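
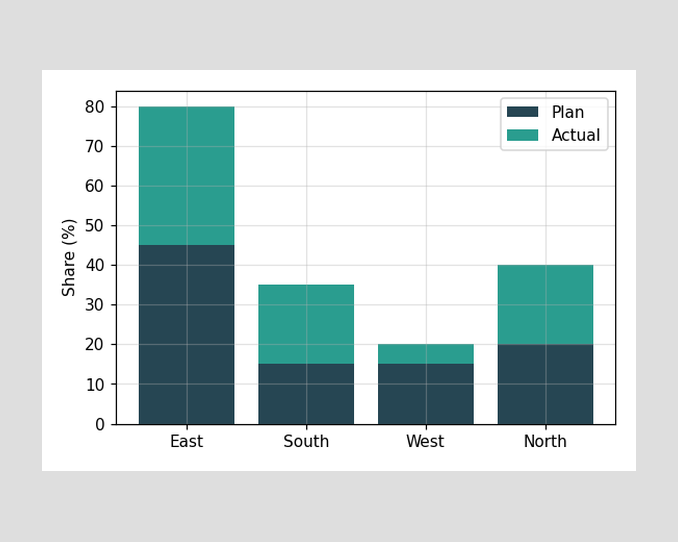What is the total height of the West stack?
20%

The West stack's top reaches 20% on the y-axis.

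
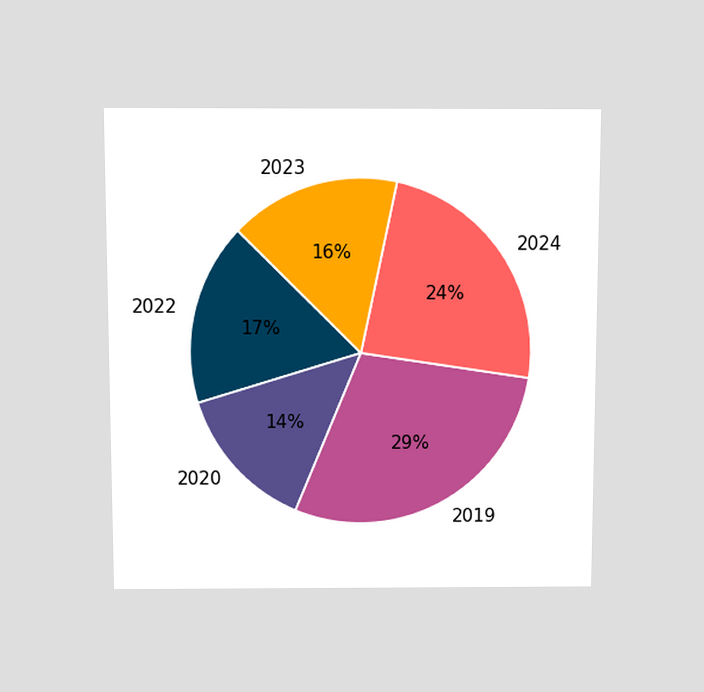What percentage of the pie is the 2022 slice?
17%

The chart is viewed slightly from above. The 2022 slice takes up 17% of the pie.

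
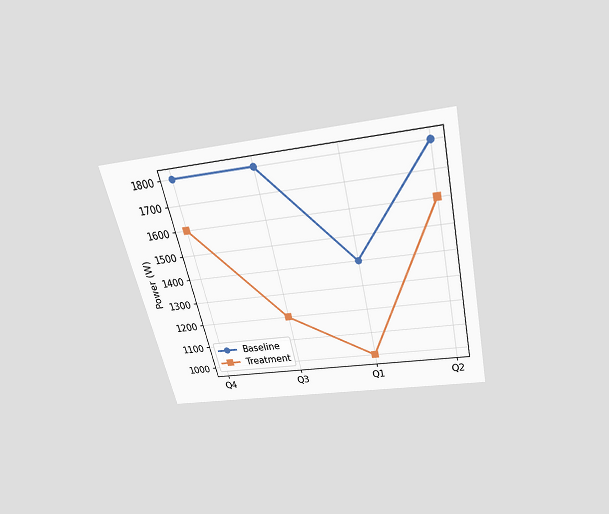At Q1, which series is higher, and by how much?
Baseline, by 400W

The chart is tilted about 13° counter-clockwise and viewed slightly from above. At Q1, Baseline sits above the other line by 400W.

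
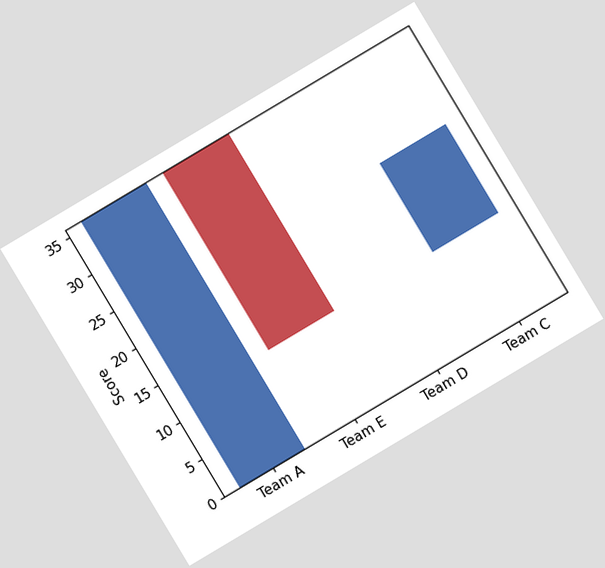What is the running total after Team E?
The chart is tilted about 31° counter-clockwise. After Team E the running total reaches 12.

12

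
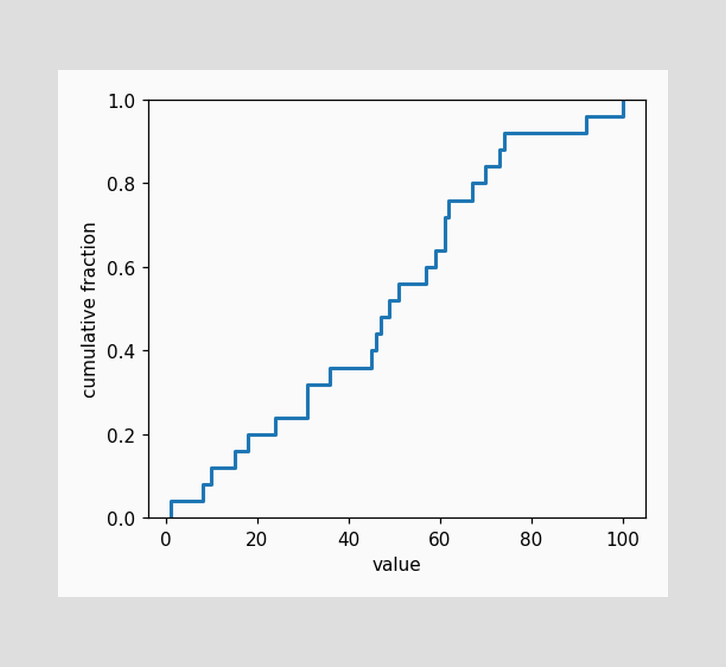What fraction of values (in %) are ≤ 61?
72%

At x=61 the ECDF step is at 72%.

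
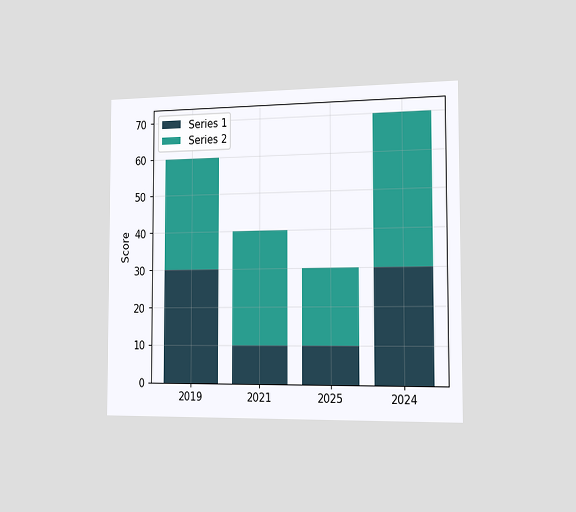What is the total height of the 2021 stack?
40

The chart is viewed slightly from the right. The 2021 stack's top reaches 40 on the y-axis.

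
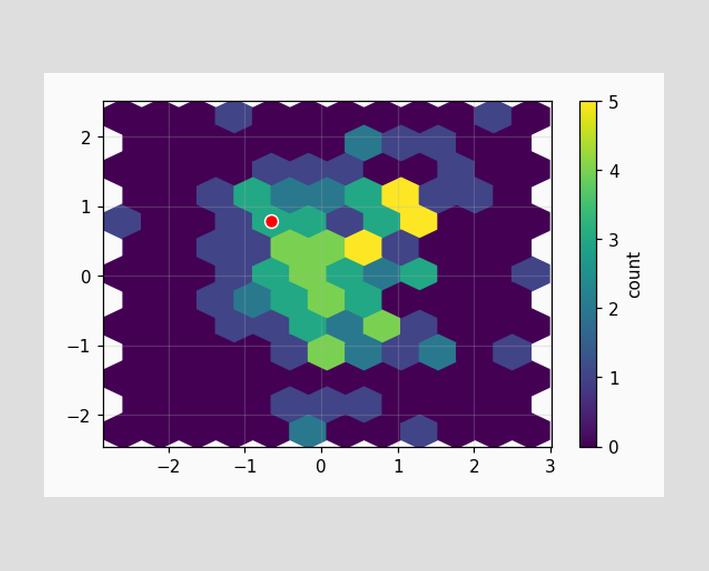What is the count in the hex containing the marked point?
The marked hex reads 3 on the colorbar.

3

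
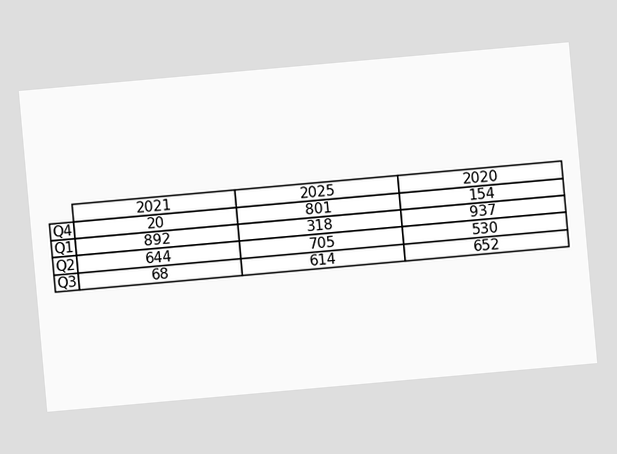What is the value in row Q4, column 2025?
The chart is tilted about 5° counter-clockwise. The (Q4, 2025) cell reads 801.

801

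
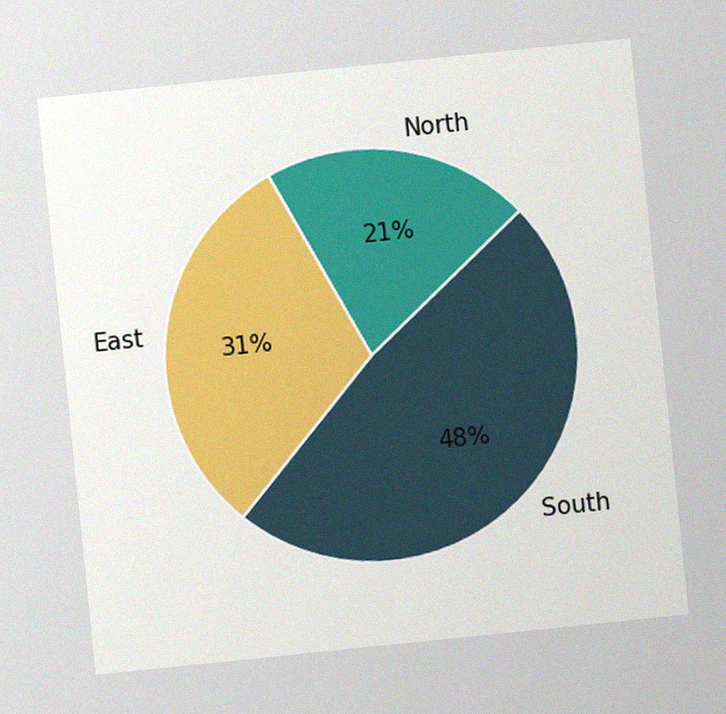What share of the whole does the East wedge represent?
31%

The chart is tilted about 6° counter-clockwise, with some photo noise. The East slice takes up 31% of the pie.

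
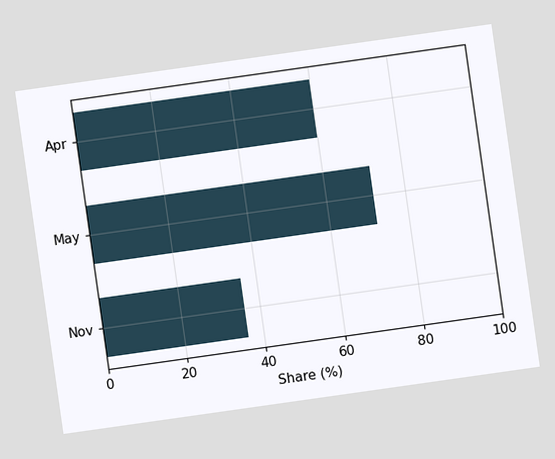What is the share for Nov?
36%

The chart is tilted about 8° counter-clockwise. Reading along the chart's x-axis, the Nov bar reaches 36%.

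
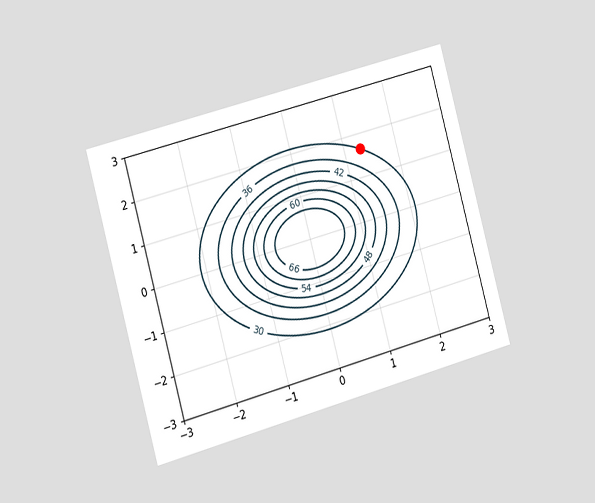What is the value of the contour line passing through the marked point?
The chart is tilted about 15° counter-clockwise and viewed slightly from the left. The marked point sits on the contour labelled 30.

30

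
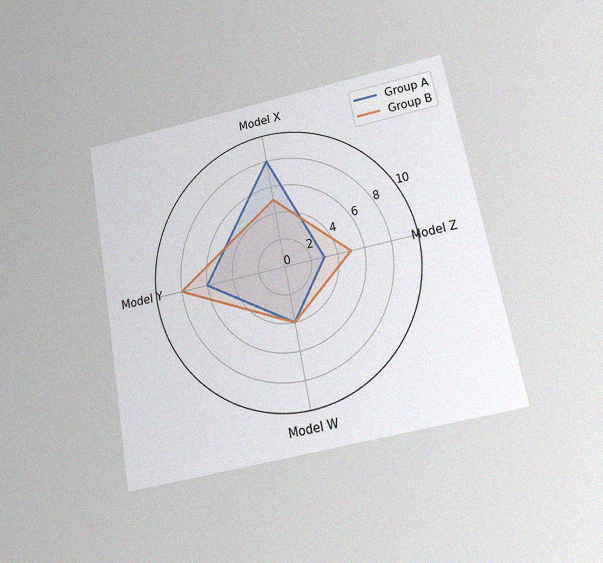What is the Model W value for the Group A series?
4

The chart is tilted about 11° counter-clockwise and viewed slightly from below, with some photo noise. On the Model W axis, Group A reaches 4.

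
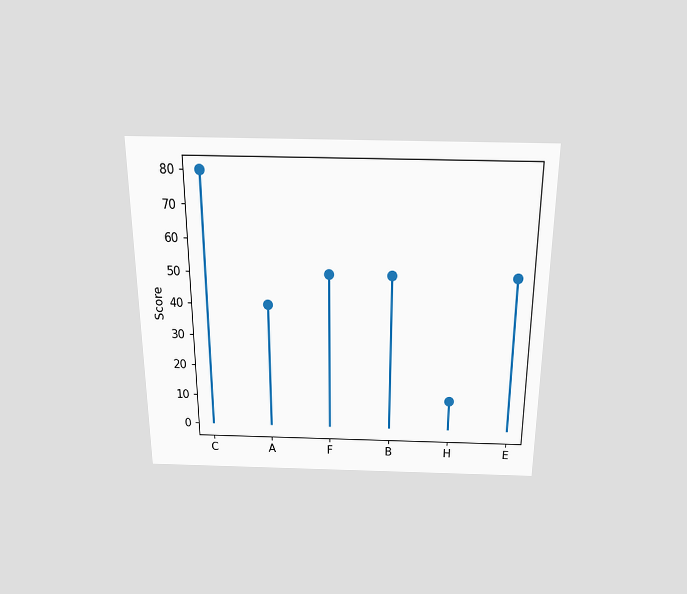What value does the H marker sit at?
The chart is viewed slightly from above. The H marker sits at 10.

10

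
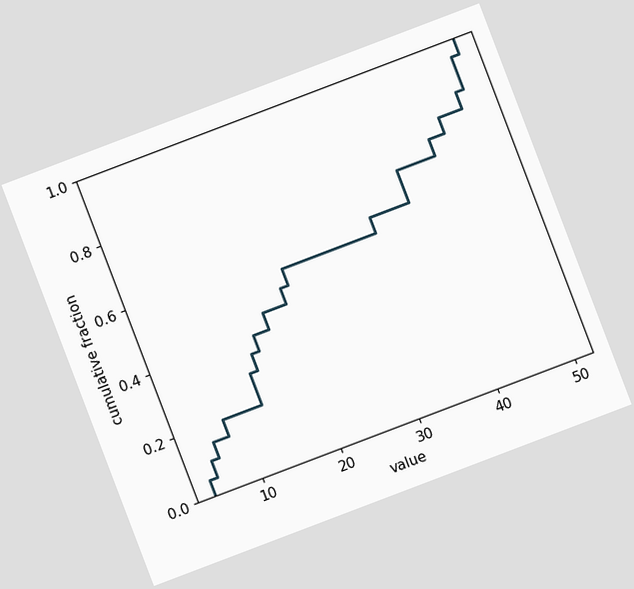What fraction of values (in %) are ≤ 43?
75%

The chart is tilted about 21° counter-clockwise. At x=43 the ECDF step is at 75%.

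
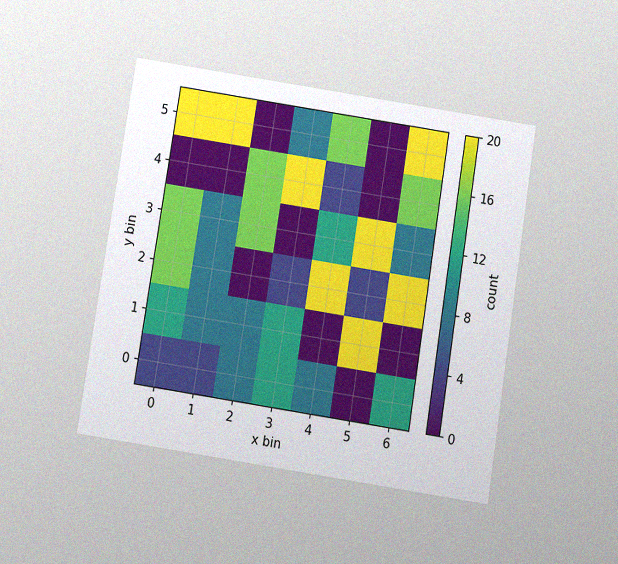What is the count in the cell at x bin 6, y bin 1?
The chart is tilted about 9° clockwise and viewed slightly from below, with some photo noise. Matching the cell (6, 1) against the colorbar gives 0.

0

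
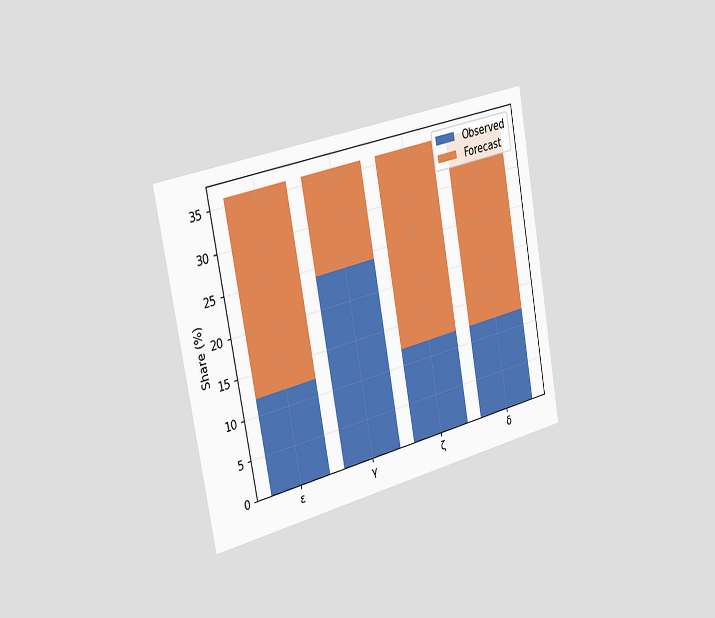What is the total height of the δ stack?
36%

The chart is tilted about 10° counter-clockwise and viewed slightly from the left. The δ stack's top reaches 36% on the y-axis.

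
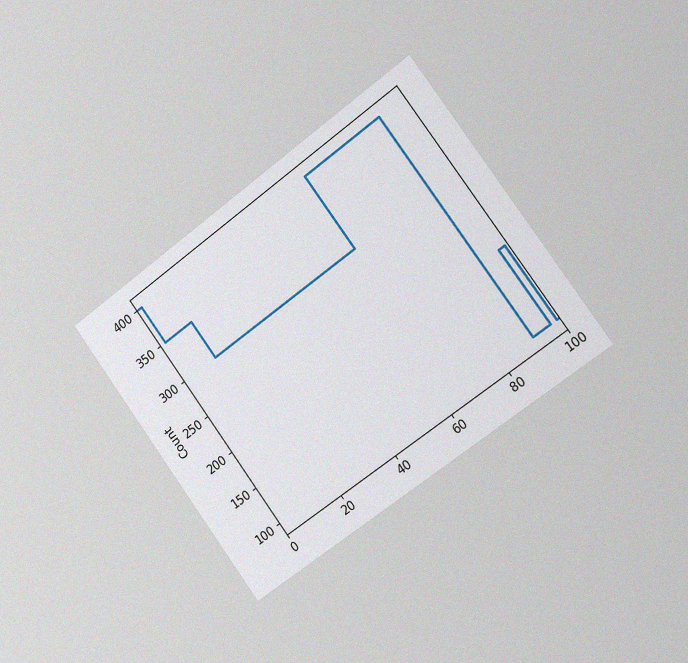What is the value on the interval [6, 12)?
350

The chart is tilted about 36° counter-clockwise and viewed slightly from the right, with some photo noise. On [6, 12) the step sits at 350.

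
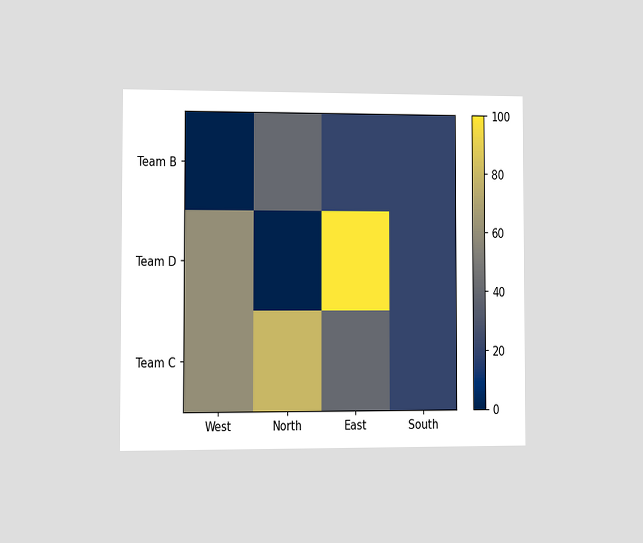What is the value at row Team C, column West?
The chart is viewed at a slight angle. Matching cell (Team C, West) against the colorbar gives 60.

60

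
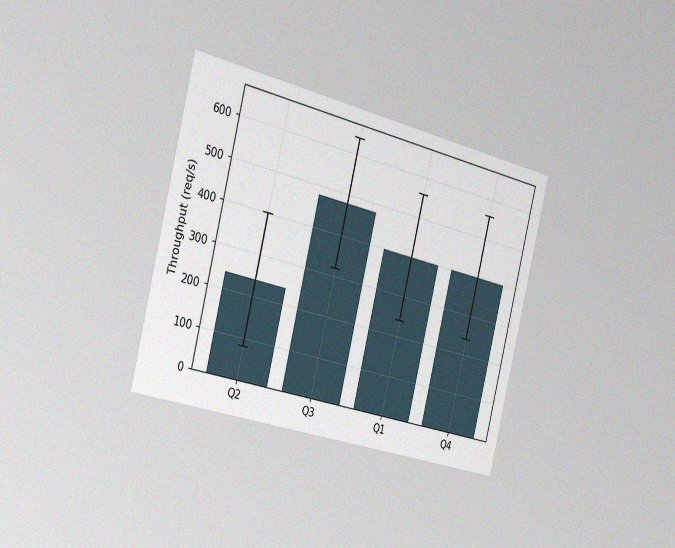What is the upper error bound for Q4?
The chart is tilted about 14° clockwise and viewed slightly from the left, with some photo noise. The Q4 bar's upper whisker reaches 560req/s.

560req/s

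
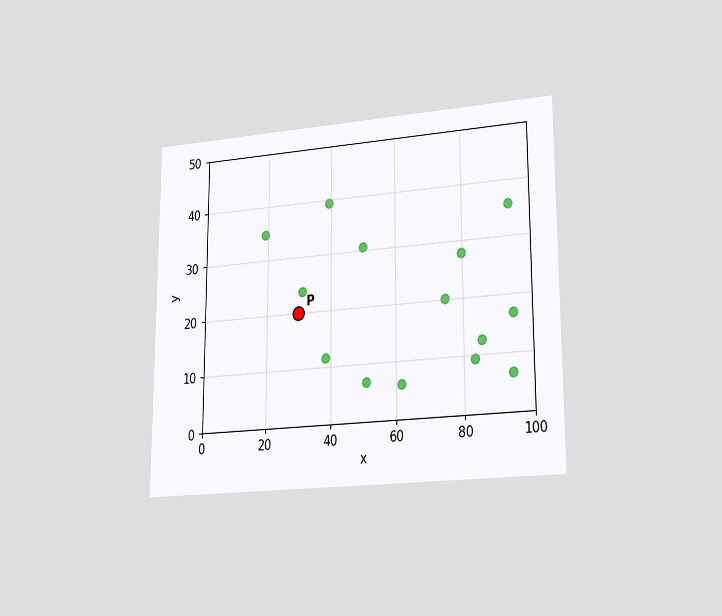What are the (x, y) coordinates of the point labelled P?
The chart is viewed slightly from the right. Following the gridlines from P to each axis, P sits at (30, 20).

(30, 20)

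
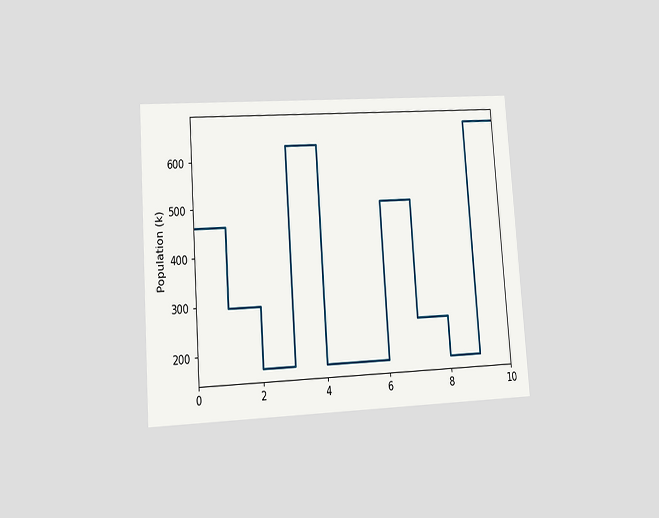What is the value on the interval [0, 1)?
The chart is tilted about 4° counter-clockwise and viewed at a slight angle. On [0, 1) the step sits at 462k.

462k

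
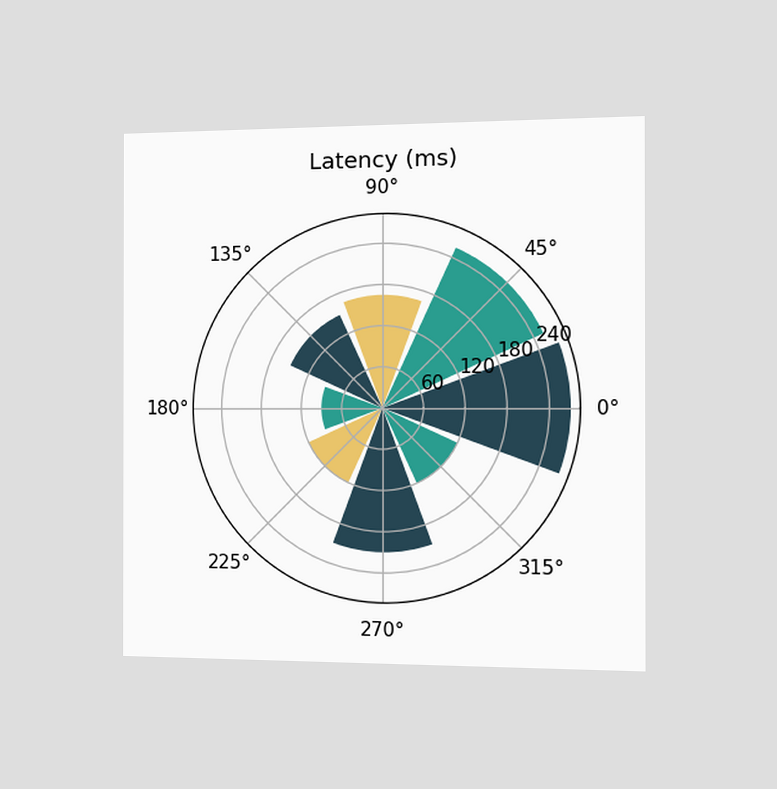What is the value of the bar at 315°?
The chart is viewed slightly from the right. The bar at 315° reaches 120ms on the radial axis.

120ms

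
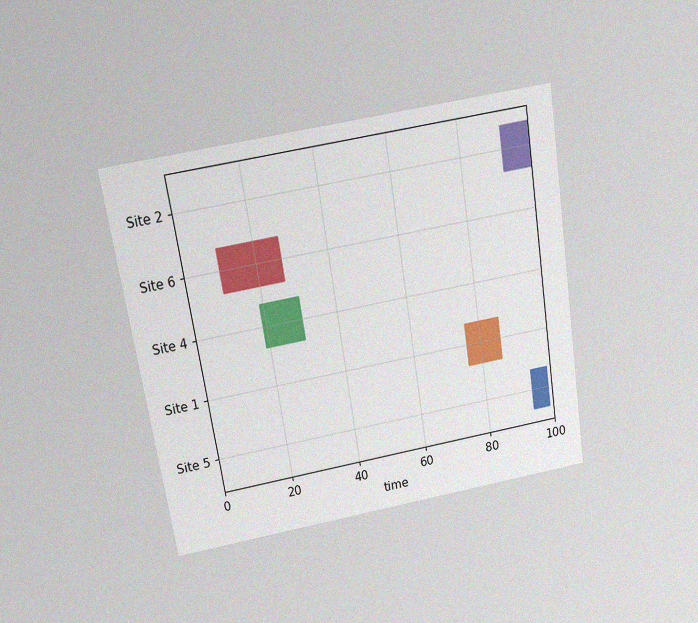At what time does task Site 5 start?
The chart is tilted about 9° counter-clockwise and viewed slightly from above, with some photo noise. The Site 5 bar begins at t=94.

94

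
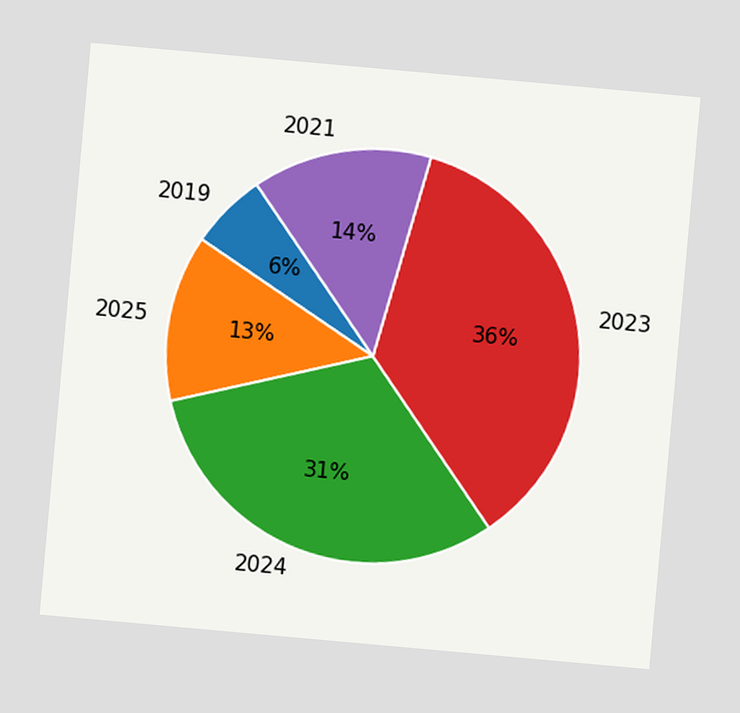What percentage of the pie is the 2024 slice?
31%

The chart is tilted about 5° clockwise. The 2024 slice takes up 31% of the pie.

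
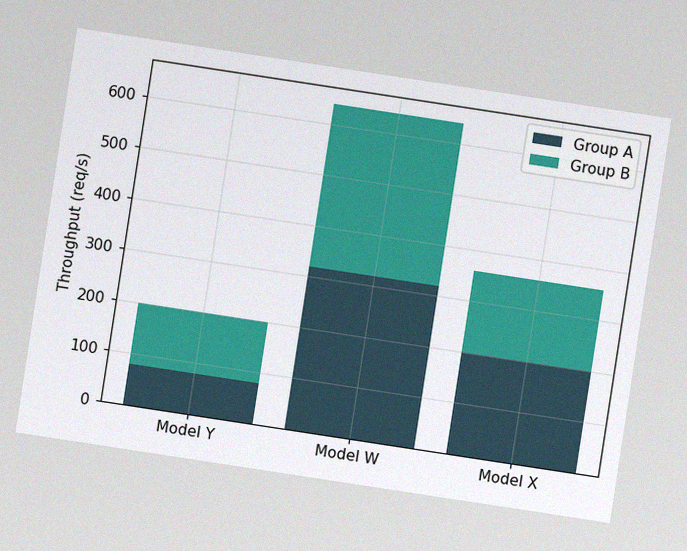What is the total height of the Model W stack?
The chart is tilted about 9° clockwise, with some photo noise. The Model W stack's top reaches 640req/s on the y-axis.

640req/s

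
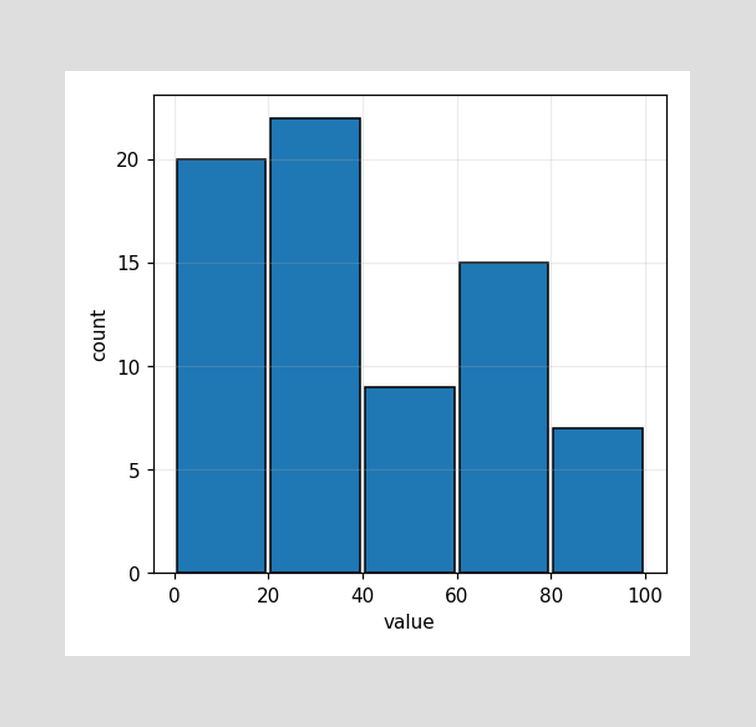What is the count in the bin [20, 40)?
22

The [20, 40) bin has height 22.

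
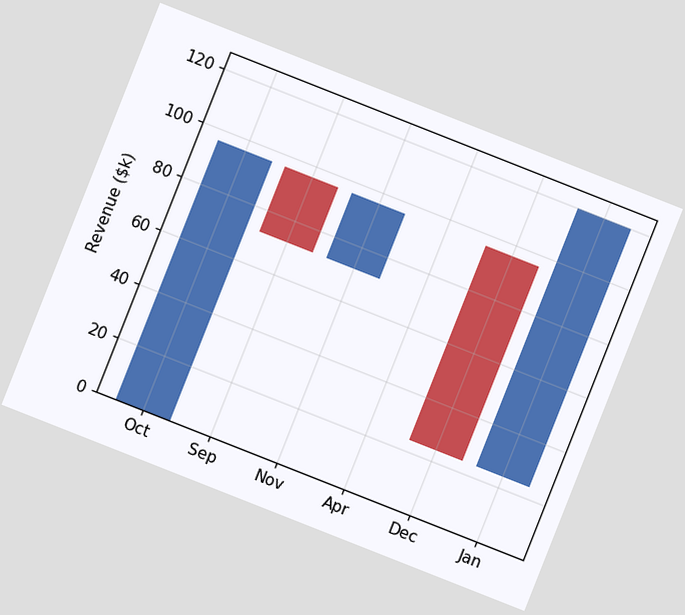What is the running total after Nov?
$96k

The chart is tilted about 22° clockwise. After Nov the running total reaches $96k.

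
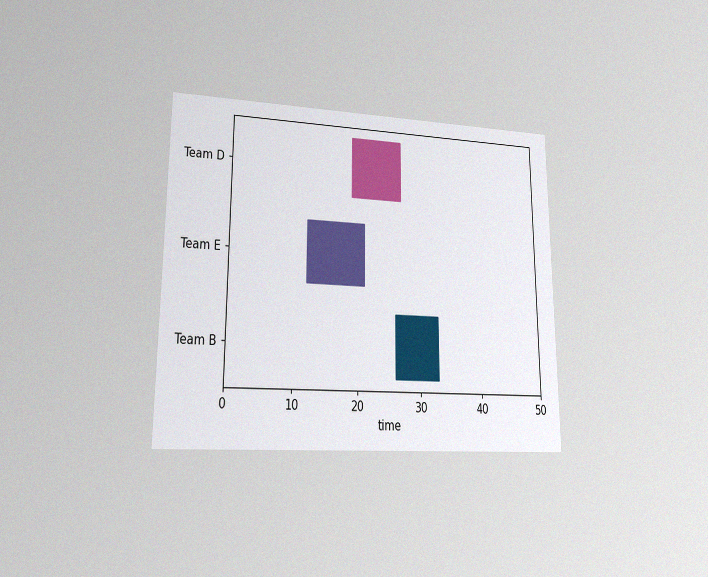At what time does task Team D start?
The chart is viewed at a slight angle, with some photo noise. The Team D bar begins at t=19.

19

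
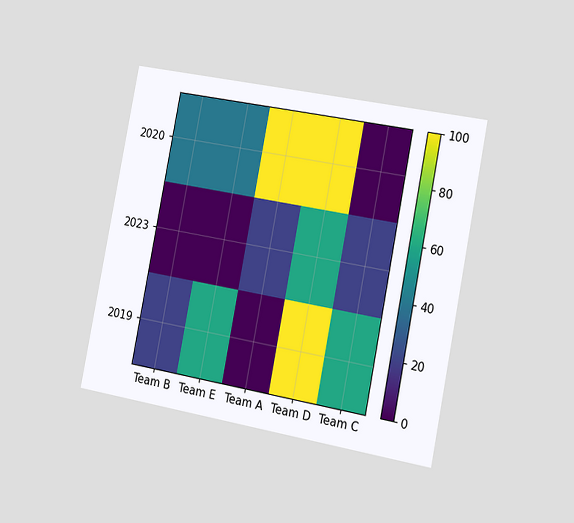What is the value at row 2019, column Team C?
60

The chart is tilted about 11° clockwise and viewed slightly from the right. Matching cell (2019, Team C) against the colorbar gives 60.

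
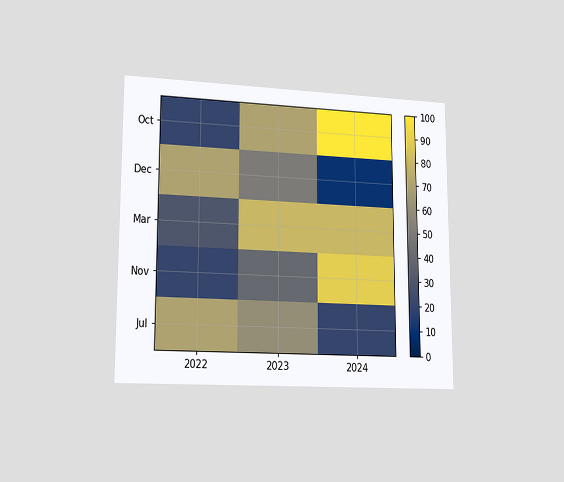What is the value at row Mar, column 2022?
30

The chart is viewed at a slight angle. Matching cell (Mar, 2022) against the colorbar gives 30.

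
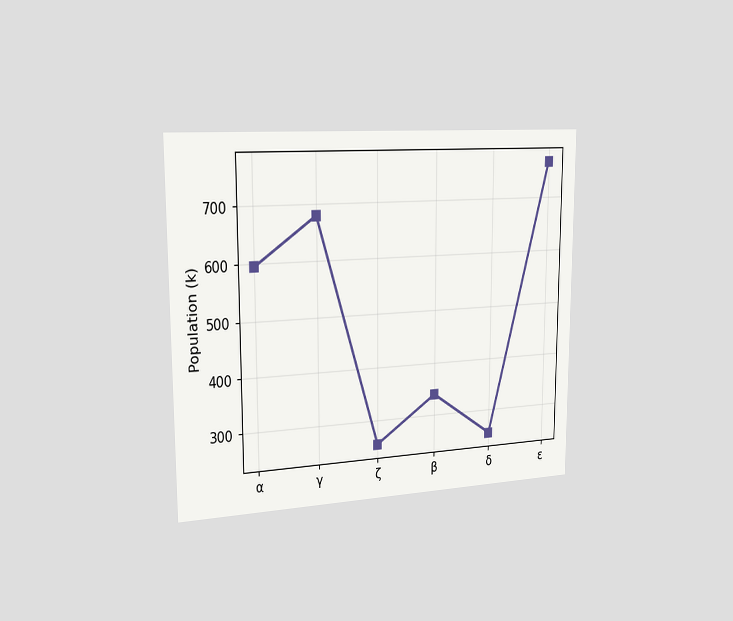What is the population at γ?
The chart is viewed slightly from the left. At γ, the line is at 680k.

680k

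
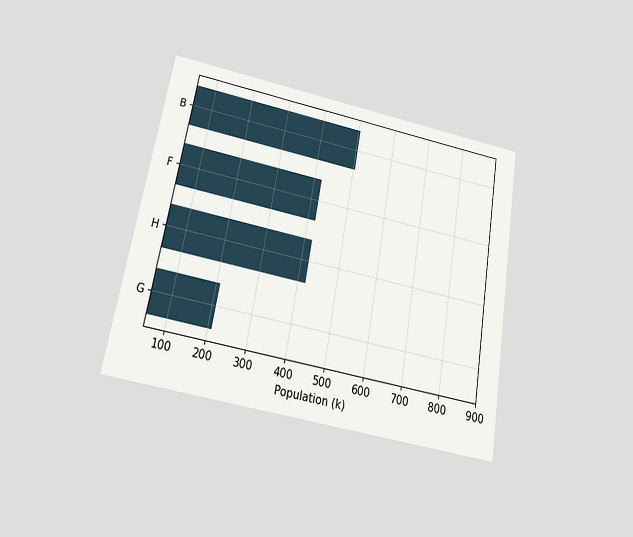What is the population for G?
210k

The chart is tilted about 10° clockwise and viewed slightly from below. Reading along the chart's x-axis, the G bar reaches 210k.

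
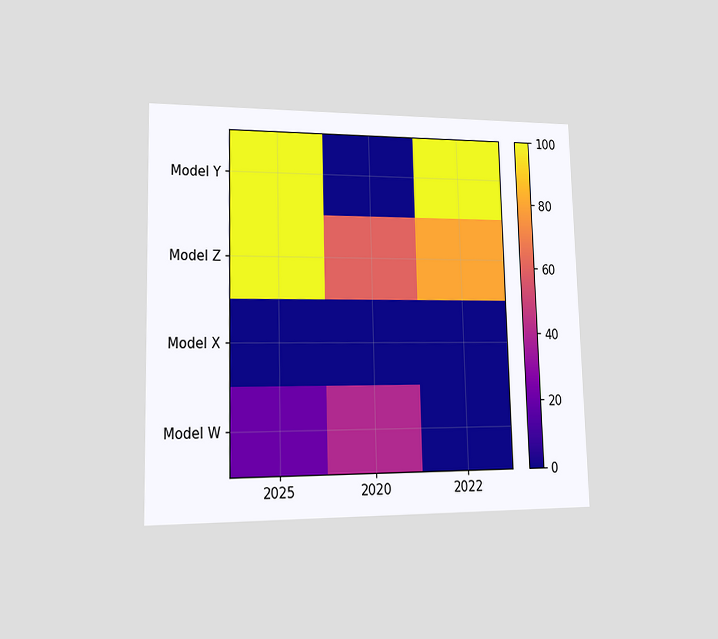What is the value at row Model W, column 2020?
The chart is viewed slightly from the left. Matching cell (Model W, 2020) against the colorbar gives 40.

40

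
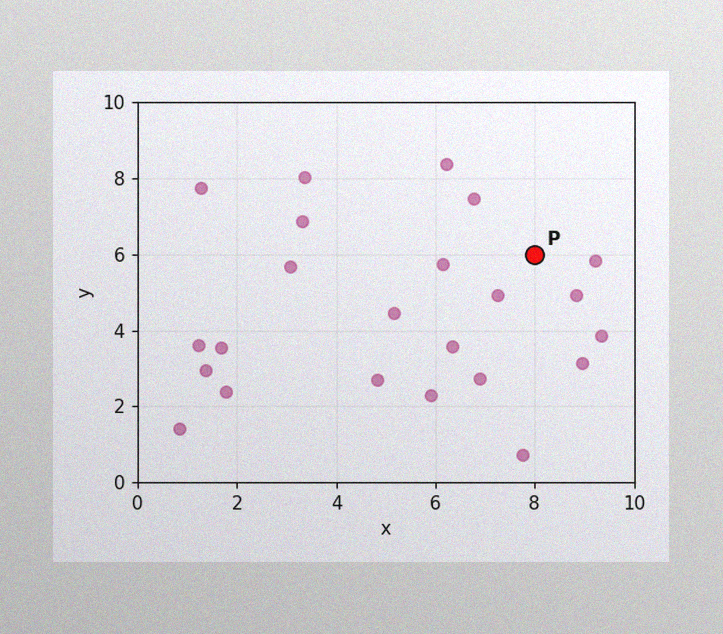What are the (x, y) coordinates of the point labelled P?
The image has some photo noise and uneven lighting. Following the gridlines from P to each axis, P sits at (8, 6).

(8, 6)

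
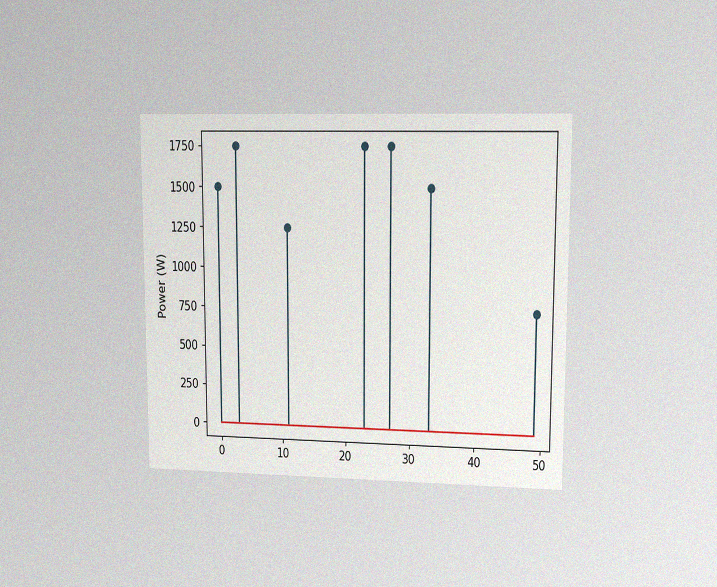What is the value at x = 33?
The chart is viewed at a slight angle, with some photo noise. The stem at x=33 reaches 1500W.

1500W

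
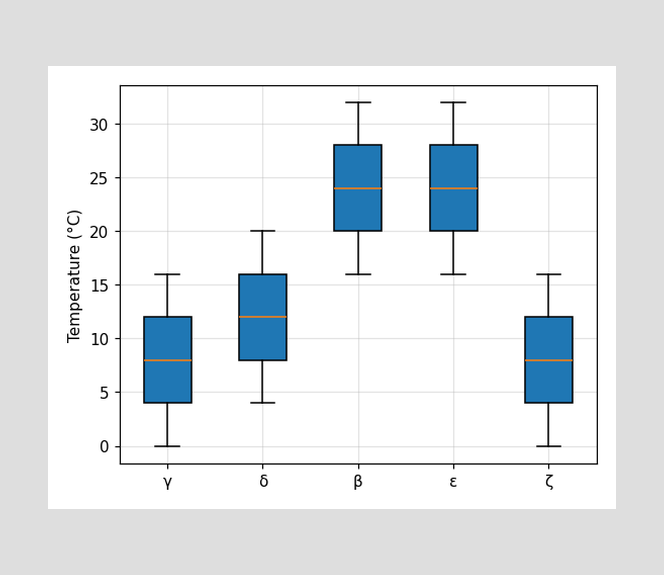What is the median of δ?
12°C

The median line in the δ box sits at 12°C.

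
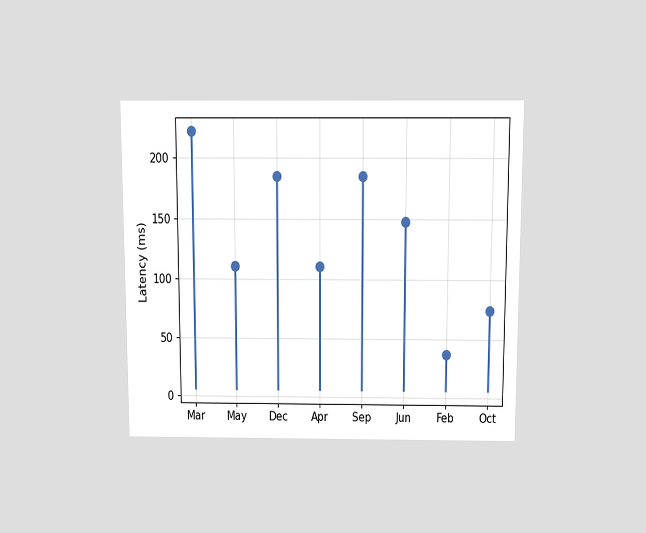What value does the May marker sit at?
The chart is viewed slightly from above. The May marker sits at 111ms.

111ms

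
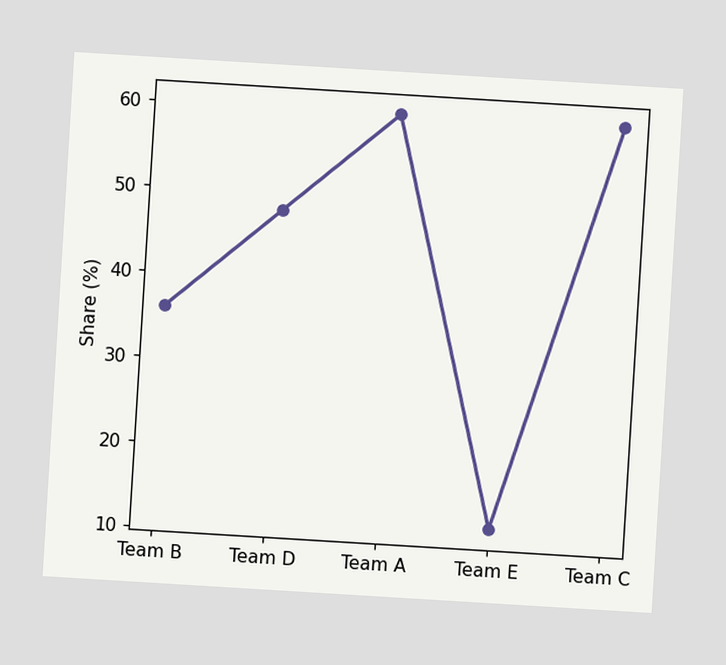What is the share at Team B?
The chart is tilted about 3° clockwise. At Team B, the line is at 36%.

36%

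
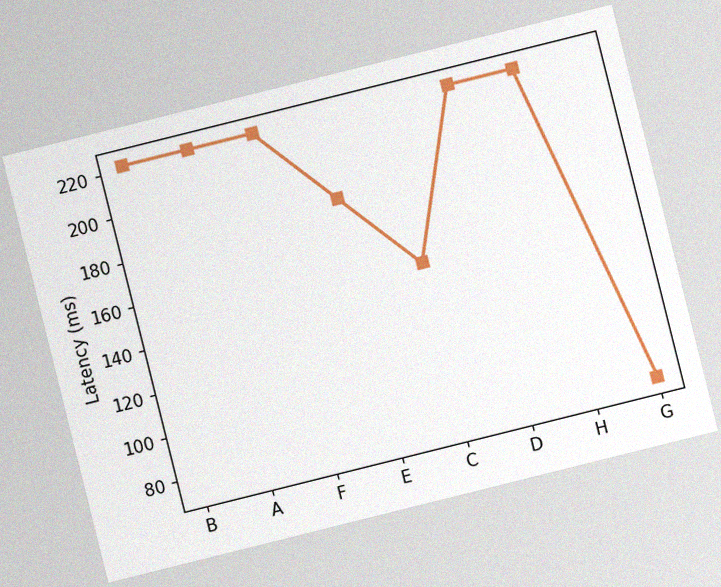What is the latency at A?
222ms

The chart is tilted about 14° counter-clockwise, with some photo noise. At A, the line is at 222ms.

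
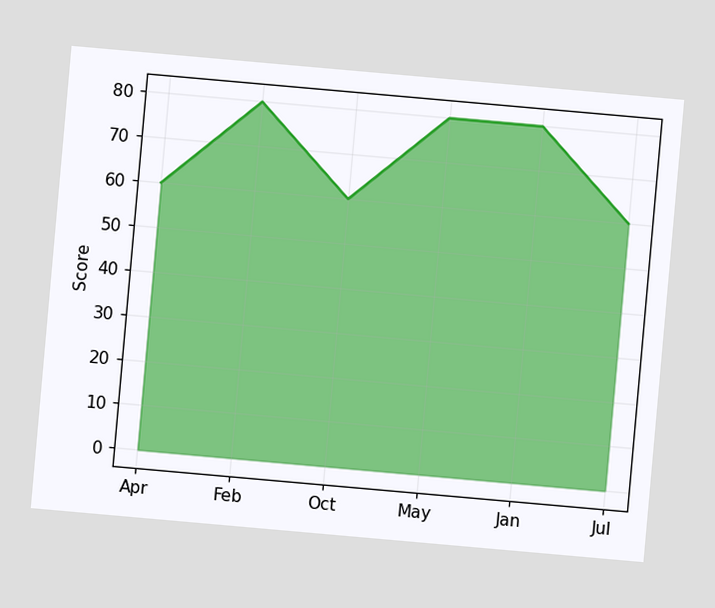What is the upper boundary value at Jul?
60

The chart is tilted about 5° clockwise. At Jul the upper boundary is at 60.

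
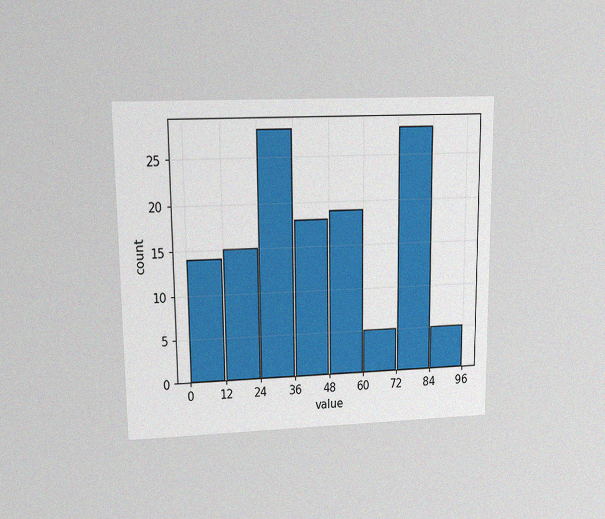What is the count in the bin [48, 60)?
The chart is viewed at a slight angle, with some photo noise. The [48, 60) bin has height 19.

19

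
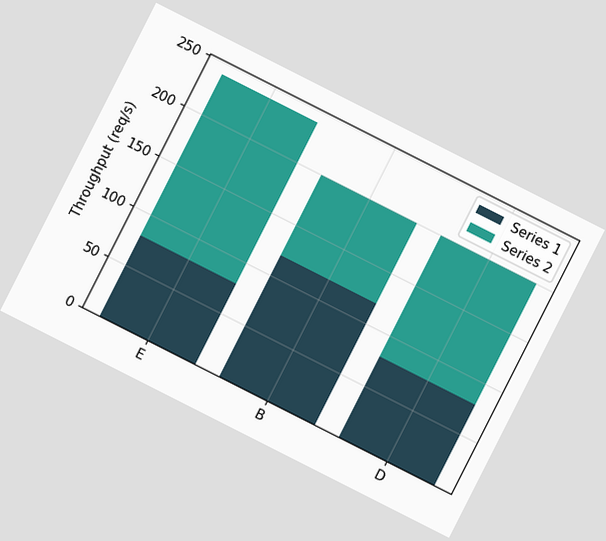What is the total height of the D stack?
200req/s

The chart is tilted about 27° clockwise. The D stack's top reaches 200req/s on the y-axis.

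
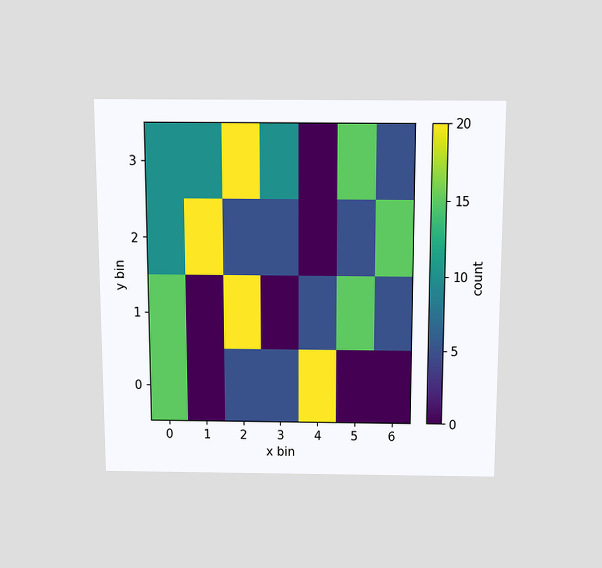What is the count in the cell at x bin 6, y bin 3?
The chart is viewed slightly from above. Matching the cell (6, 3) against the colorbar gives 5.

5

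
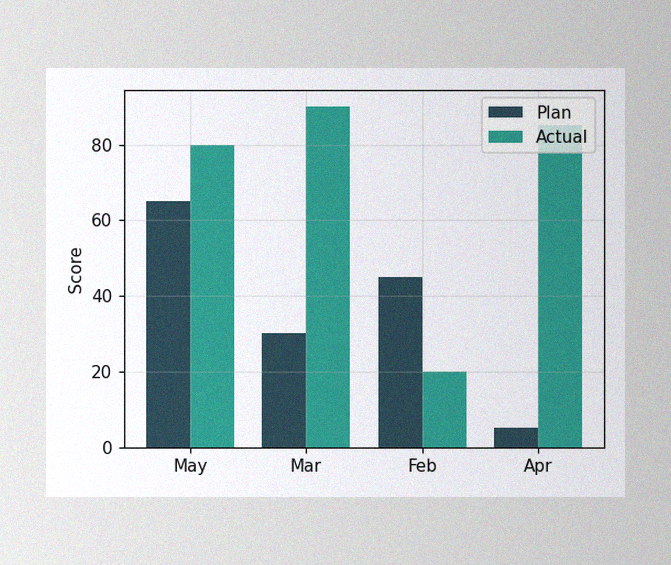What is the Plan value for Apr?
5

The image has some photo noise and uneven lighting. The Plan bar at Apr reaches 5 on the y-axis.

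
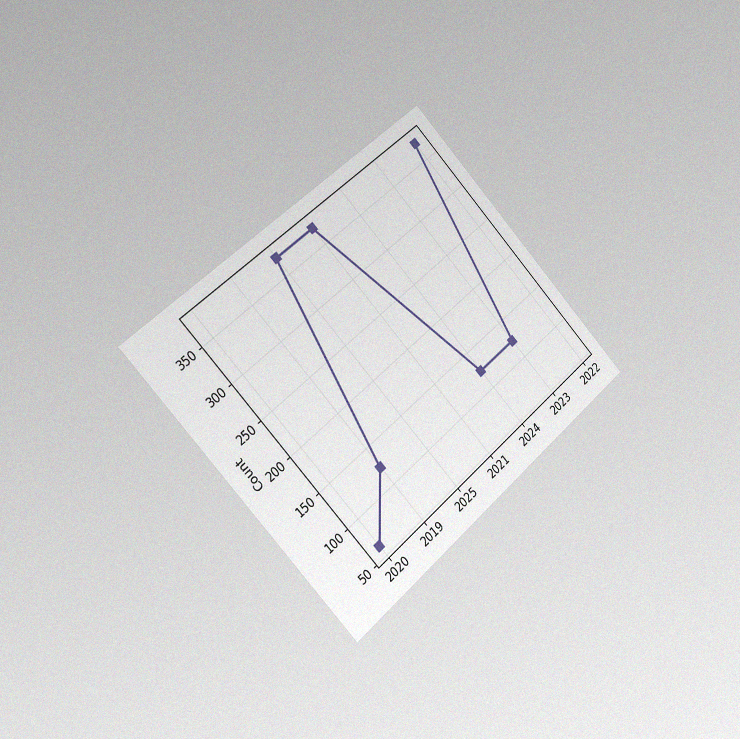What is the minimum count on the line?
The chart is tilted about 44° counter-clockwise and viewed slightly from the left, with some photo noise. The lowest point is at 2020, and reading across to the y-axis gives 62.

62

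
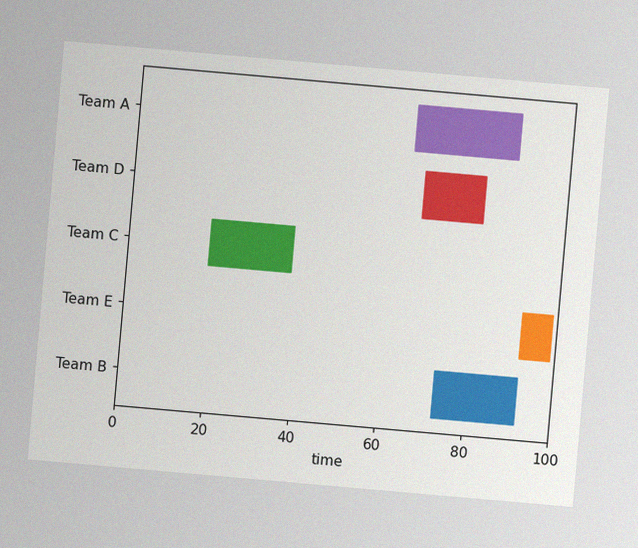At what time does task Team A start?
The chart is tilted about 5° clockwise, with some photo noise. The Team A bar begins at t=64.

64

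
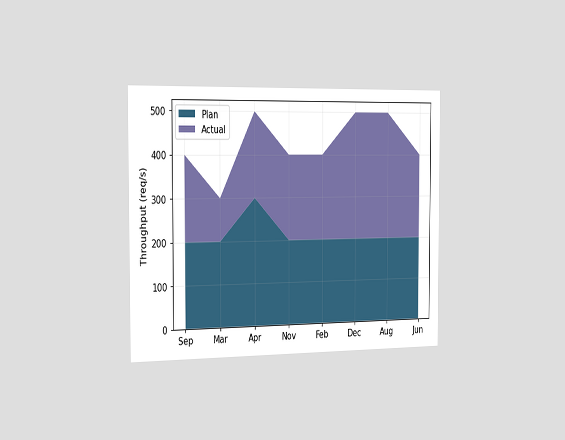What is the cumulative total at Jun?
The chart is viewed slightly from the left. The stacked total at Jun reaches 400req/s.

400req/s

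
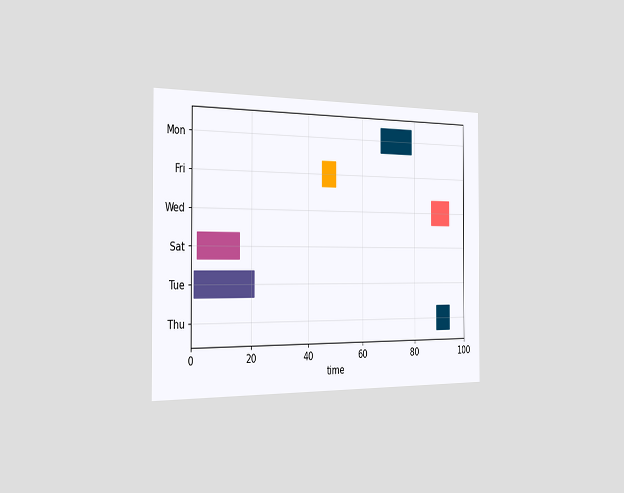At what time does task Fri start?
45

The chart is viewed slightly from the left. The Fri bar begins at t=45.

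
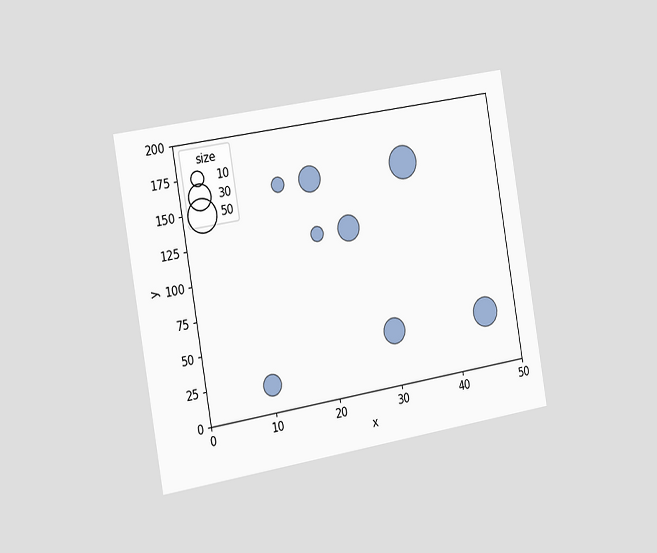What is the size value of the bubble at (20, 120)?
10

The chart is tilted about 10° counter-clockwise and viewed slightly from the left. Matching the bubble at (20, 120) against the size legend gives 10.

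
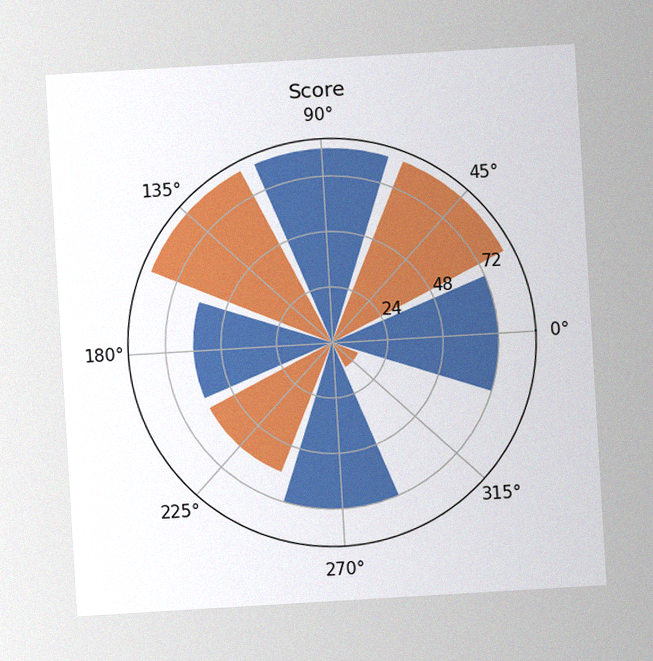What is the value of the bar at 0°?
72

The chart is tilted about 3° counter-clockwise, with some photo noise. The bar at 0° reaches 72 on the radial axis.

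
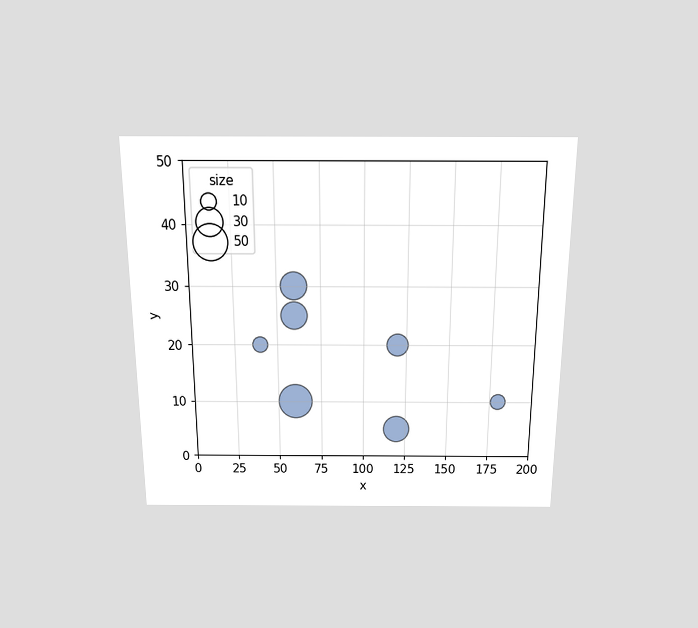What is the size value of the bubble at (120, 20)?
The chart is viewed slightly from above. Matching the bubble at (120, 20) against the size legend gives 20.

20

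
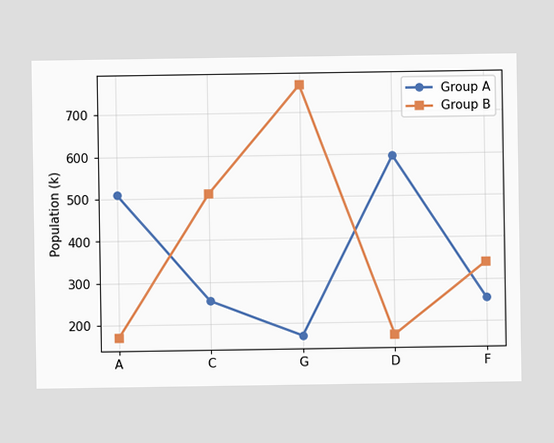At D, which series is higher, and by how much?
Group A, by 425k

At D, Group A sits above the other line by 425k.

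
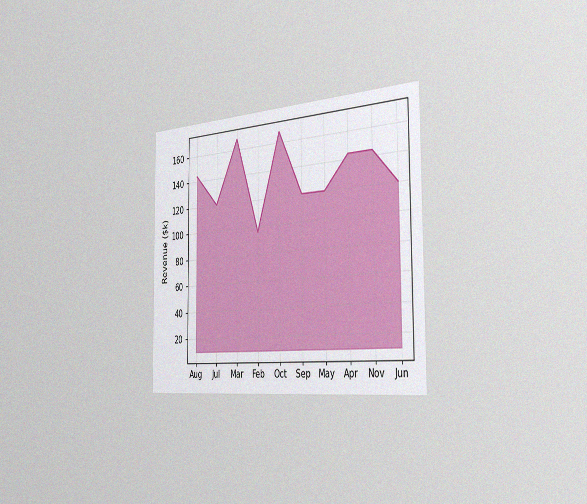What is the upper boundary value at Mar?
The chart is viewed slightly from the right, with some photo noise. At Mar the upper boundary is at $168k.

$168k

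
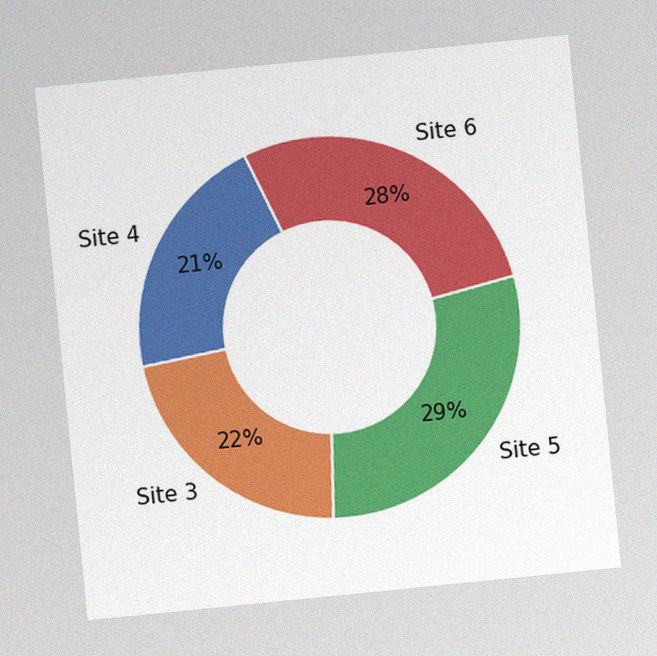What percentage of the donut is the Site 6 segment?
The chart is tilted about 6° counter-clockwise, with some photo noise. The Site 6 segment takes up 28% of the ring.

28%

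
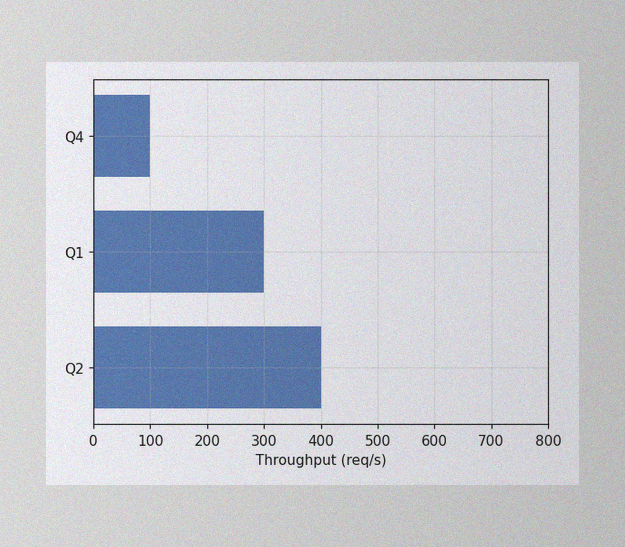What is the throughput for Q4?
The image has some photo noise and uneven lighting. Reading along the chart's x-axis, the Q4 bar reaches 100req/s.

100req/s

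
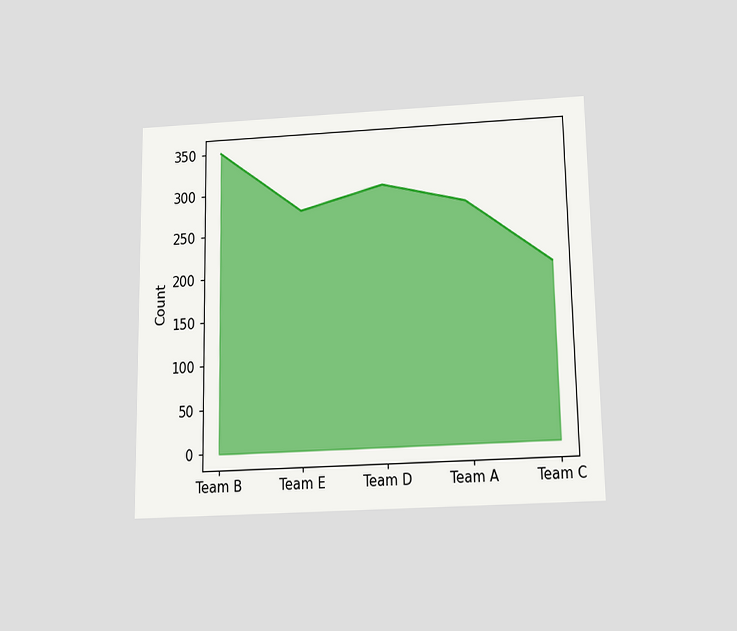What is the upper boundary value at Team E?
275

The chart is viewed slightly from below. At Team E the upper boundary is at 275.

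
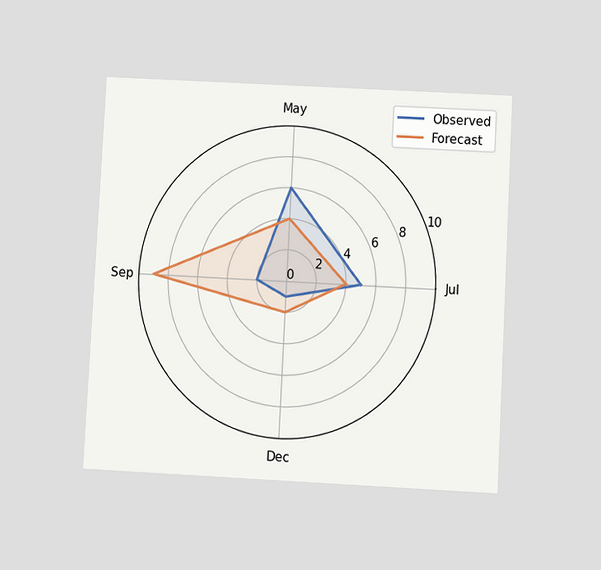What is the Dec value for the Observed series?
The chart is tilted about 3° clockwise and viewed at a slight angle. On the Dec axis, Observed reaches 1.

1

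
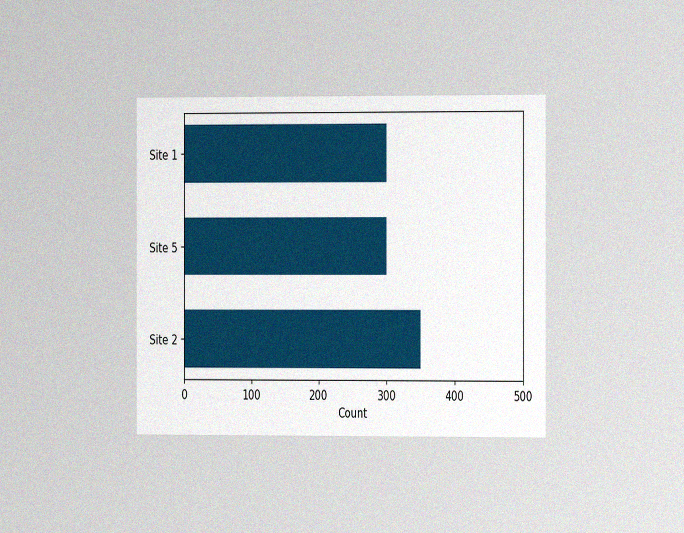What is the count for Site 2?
The chart is viewed at a slight angle, with some photo noise. Reading along the chart's x-axis, the Site 2 bar reaches 350.

350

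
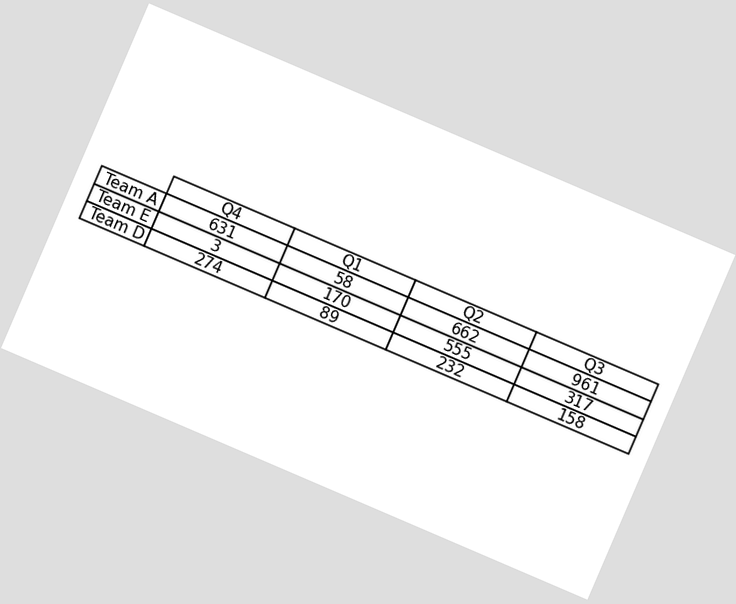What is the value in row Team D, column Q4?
The chart is tilted about 23° clockwise. The (Team D, Q4) cell reads 274.

274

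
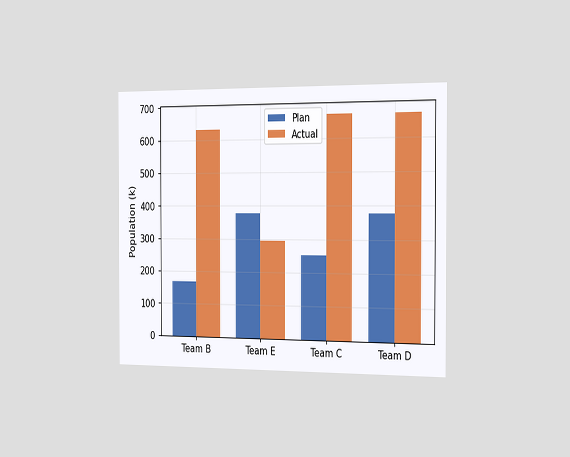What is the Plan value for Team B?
168k

The chart is viewed slightly from the right. The Plan bar at Team B reaches 168k on the y-axis.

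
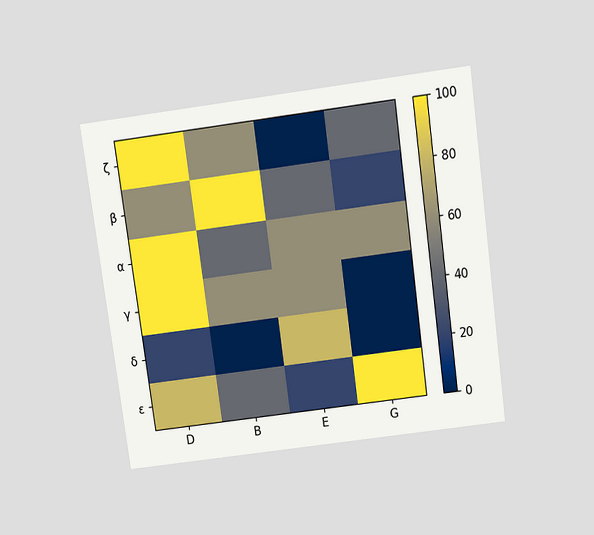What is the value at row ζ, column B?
The chart is tilted about 8° counter-clockwise and viewed slightly from above. Matching cell (ζ, B) against the colorbar gives 60.

60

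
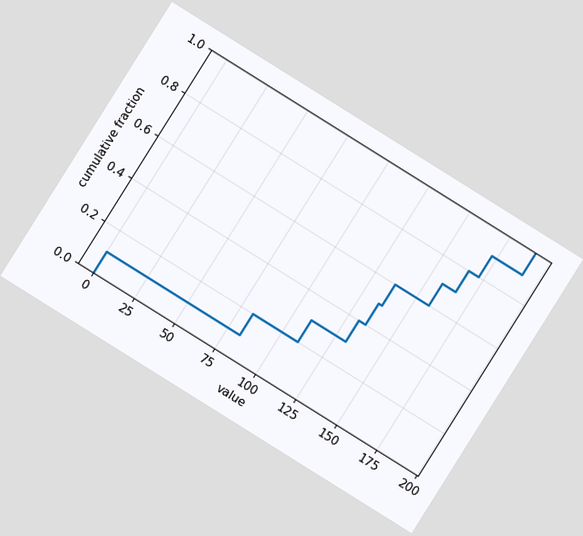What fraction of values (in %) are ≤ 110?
The chart is tilted about 32° clockwise. At x=110 the ECDF step is at 30%.

30%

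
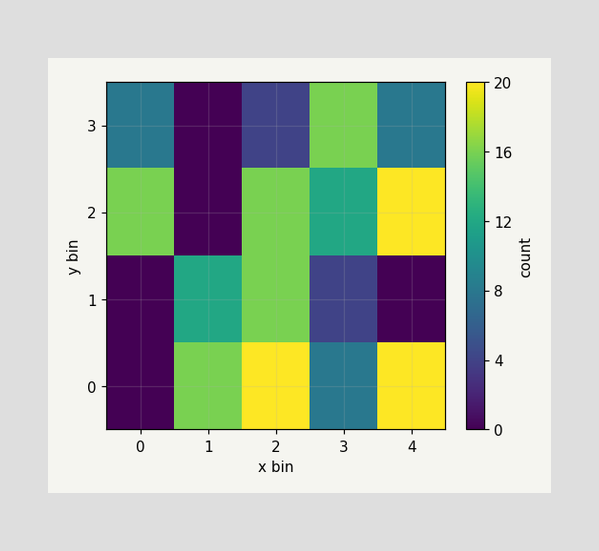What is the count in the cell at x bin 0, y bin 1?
Matching the cell (0, 1) against the colorbar gives 0.

0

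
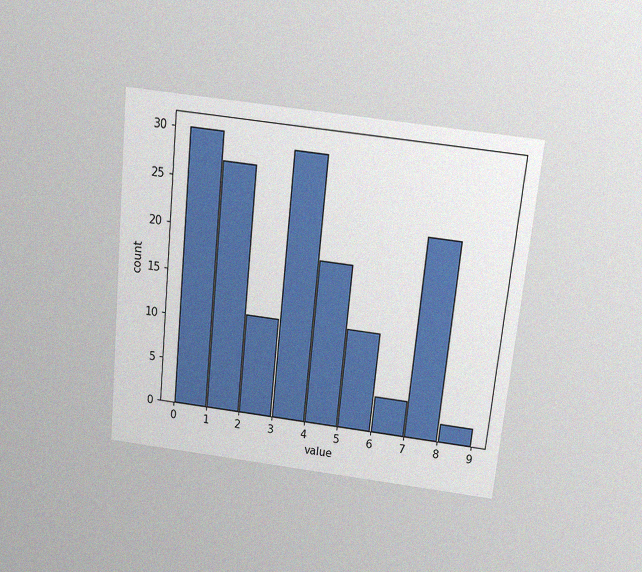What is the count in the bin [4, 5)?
The chart is tilted about 6° clockwise and viewed slightly from above, with some photo noise. The [4, 5) bin has height 18.

18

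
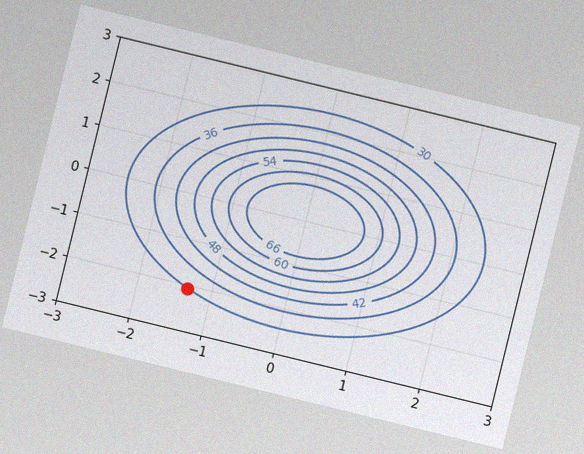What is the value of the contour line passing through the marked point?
30

The chart is tilted about 14° clockwise, with some photo noise. The marked point sits on the contour labelled 30.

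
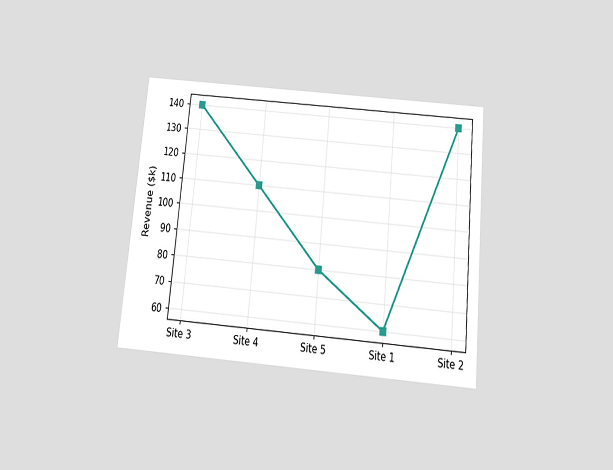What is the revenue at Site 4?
The chart is tilted about 5° clockwise and viewed slightly from below. At Site 4, the line is at $110k.

$110k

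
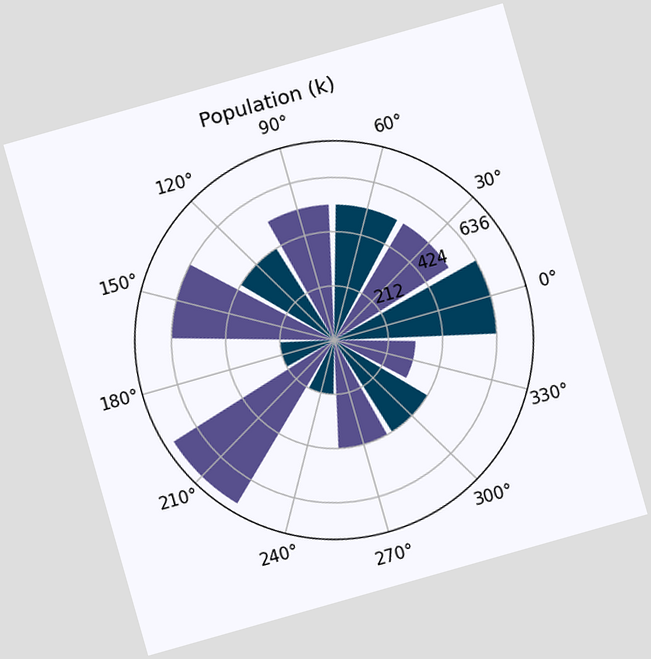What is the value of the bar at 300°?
424k

The chart is tilted about 16° counter-clockwise. The bar at 300° reaches 424k on the radial axis.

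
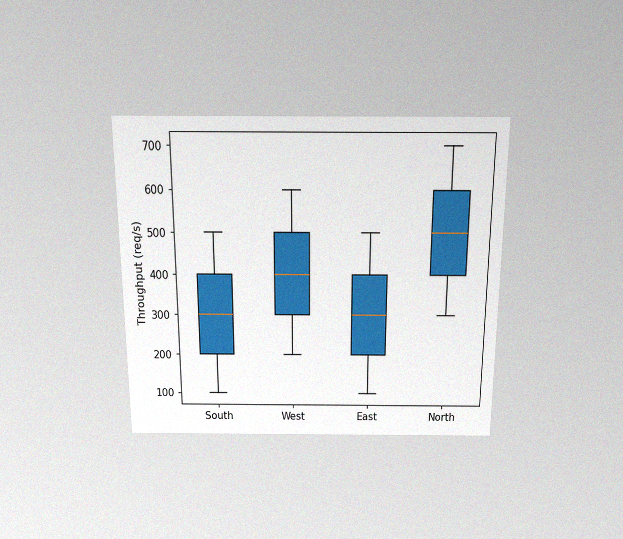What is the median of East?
The chart is viewed slightly from above, with some photo noise. The median line in the East box sits at 300req/s.

300req/s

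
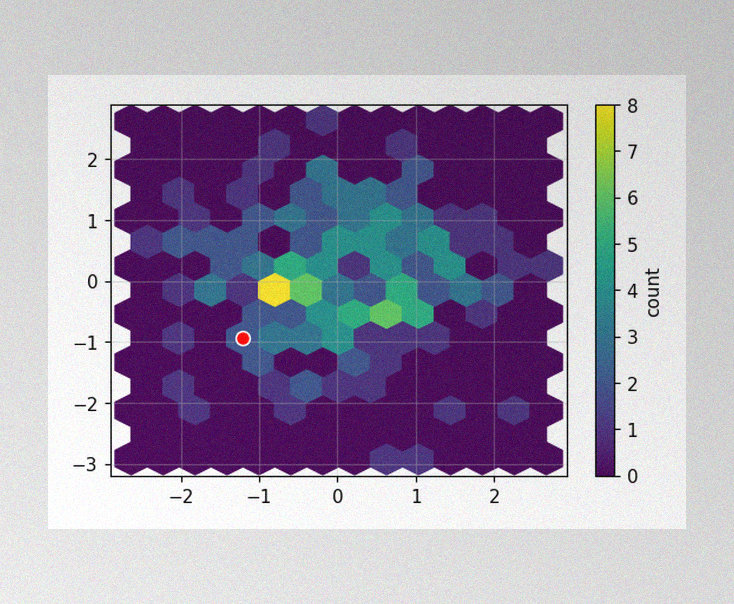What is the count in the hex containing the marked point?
The image has some photo noise and uneven lighting. The marked hex reads 2 on the colorbar.

2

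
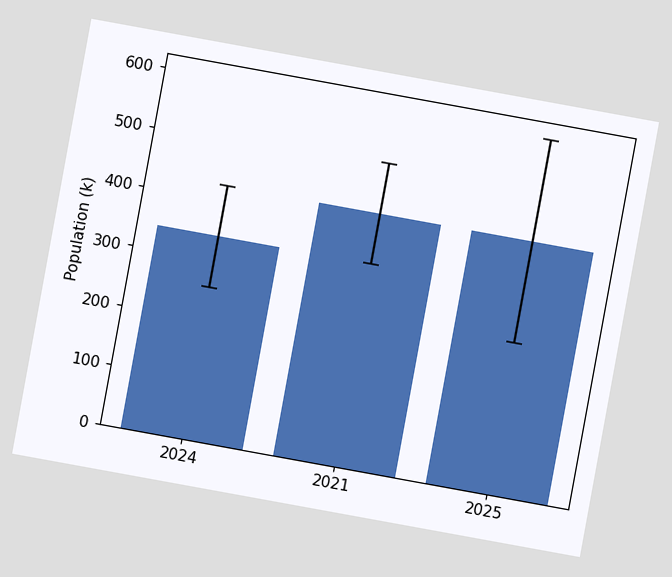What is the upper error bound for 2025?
595k

The chart is tilted about 10° clockwise. The 2025 bar's upper whisker reaches 595k.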